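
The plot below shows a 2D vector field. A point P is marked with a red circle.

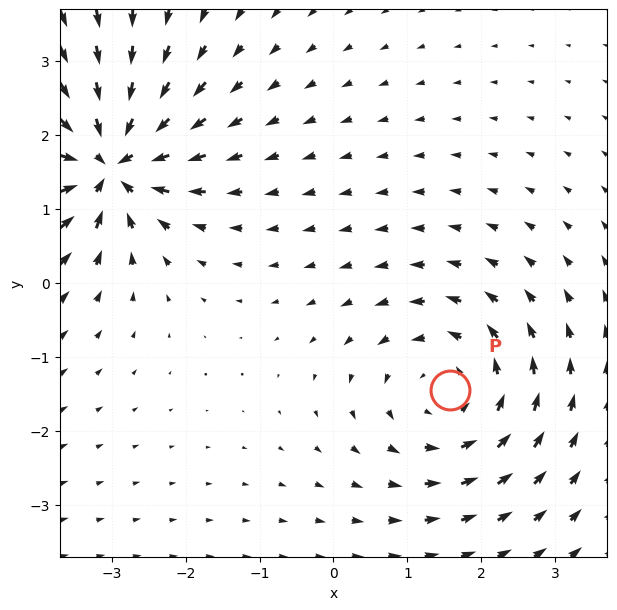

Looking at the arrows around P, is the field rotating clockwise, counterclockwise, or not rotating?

Near P at (1.6, -1.4) the arrows circulate counterclockwise. The curl (z-component) there is about +3; positive curl means counterclockwise rotation.

counterclockwise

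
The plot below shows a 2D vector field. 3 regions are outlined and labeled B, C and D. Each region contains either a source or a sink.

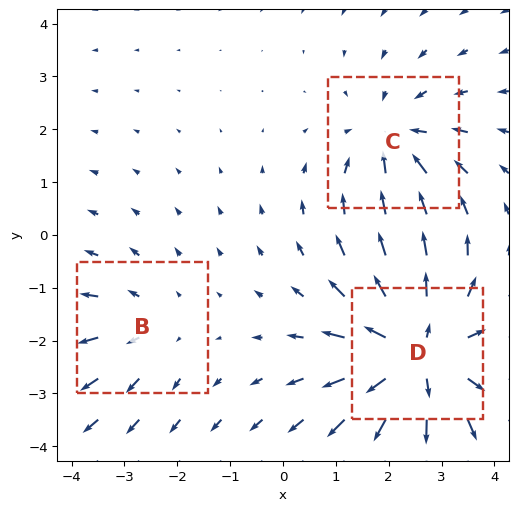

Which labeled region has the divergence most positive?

Divergence at each region's feature centre — B: about +2, C: about -3, D: about +4. Region D is most positive.

D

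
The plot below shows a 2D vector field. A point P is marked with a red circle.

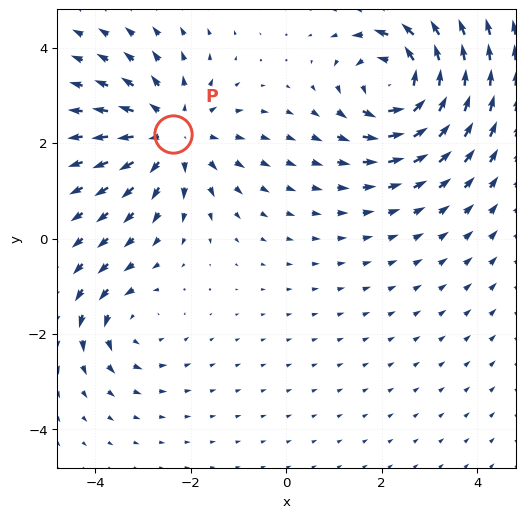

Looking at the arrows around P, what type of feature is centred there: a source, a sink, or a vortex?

At P (-2.4, 2.2) the arrows spread outward. Divergence about +4, curl ≈0 — positive divergence with near-zero curl is a source.

source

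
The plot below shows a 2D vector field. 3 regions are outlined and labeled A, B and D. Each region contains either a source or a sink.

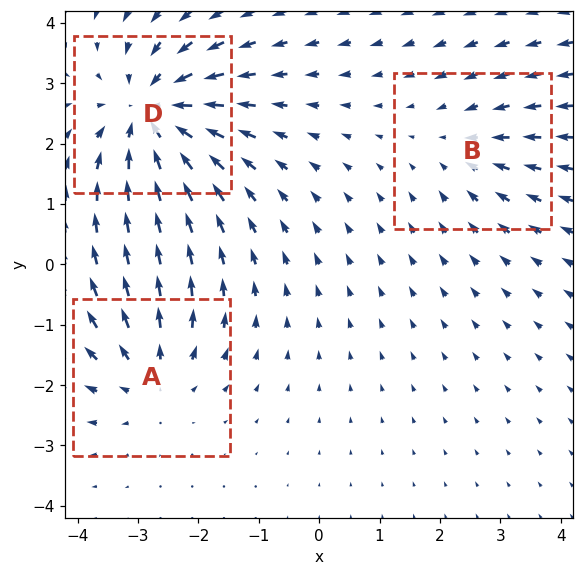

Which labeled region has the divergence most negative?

D

Divergence at each region's feature centre — A: about +3, B: about -2, D: about -5. Region D is most negative.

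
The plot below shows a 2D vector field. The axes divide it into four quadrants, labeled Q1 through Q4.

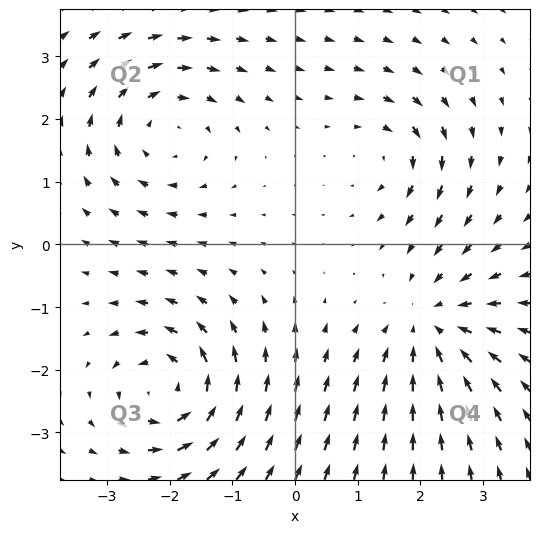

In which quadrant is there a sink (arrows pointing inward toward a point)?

Q4

The sink sits at approximately (2.2, -1.3), which lies in quadrant Q4. The divergence there is about -4, negative as expected for a sink.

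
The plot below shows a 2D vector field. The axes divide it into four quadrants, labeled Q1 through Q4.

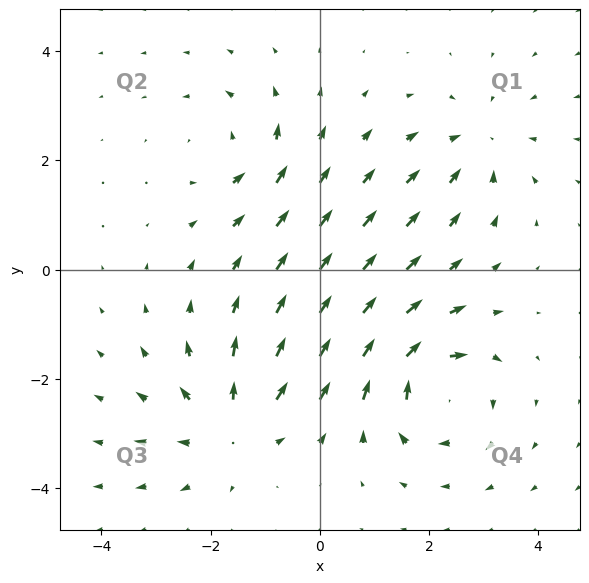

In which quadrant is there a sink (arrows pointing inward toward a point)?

The sink sits at approximately (2.9, 2.3), which lies in quadrant Q1. The divergence there is about -3, negative as expected for a sink.

Q1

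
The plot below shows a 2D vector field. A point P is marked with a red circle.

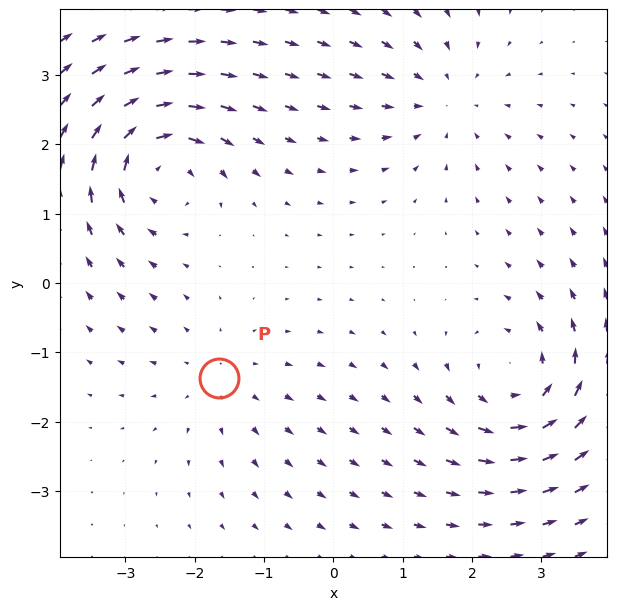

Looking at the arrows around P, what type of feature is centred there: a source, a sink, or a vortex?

At P (-1.7, -1.4) the arrows spread outward. Divergence about +2, curl ≈0 — positive divergence with near-zero curl is a source.

source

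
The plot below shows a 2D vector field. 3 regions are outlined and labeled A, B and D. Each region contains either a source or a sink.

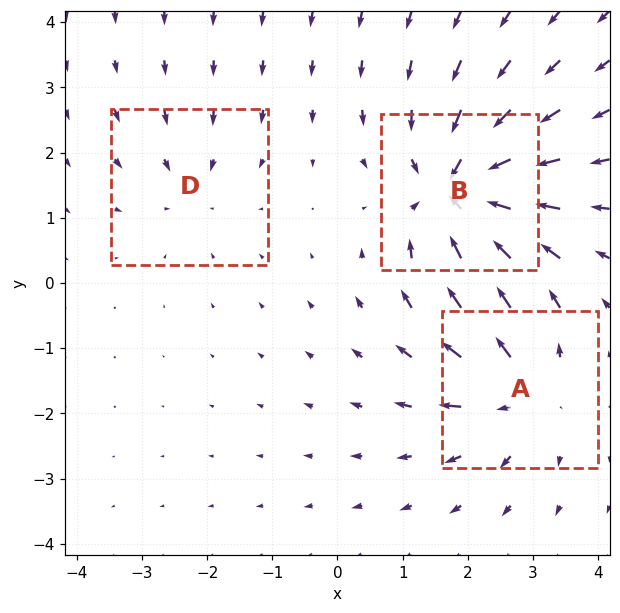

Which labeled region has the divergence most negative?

Divergence at each region's feature centre — A: about +4, B: about -5, D: about -2. Region B is most negative.

B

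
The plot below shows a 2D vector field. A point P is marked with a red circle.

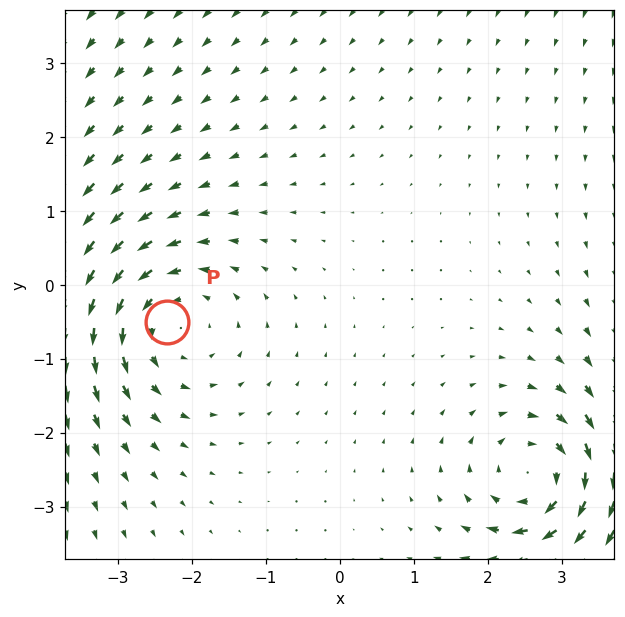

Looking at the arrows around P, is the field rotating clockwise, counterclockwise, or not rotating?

Near P at (-2.3, -0.5) the arrows circulate counterclockwise. The curl (z-component) there is about +3; positive curl means counterclockwise rotation.

counterclockwise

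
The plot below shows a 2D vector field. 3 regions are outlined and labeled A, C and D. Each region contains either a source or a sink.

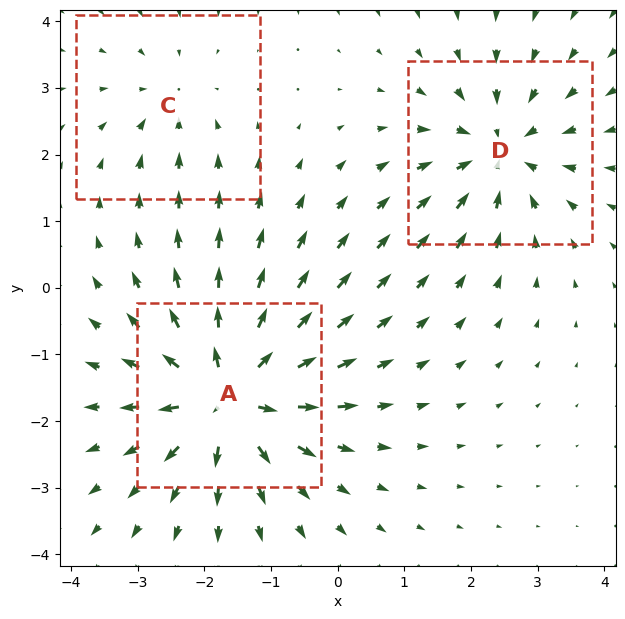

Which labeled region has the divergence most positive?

Divergence at each region's feature centre — A: about +5, C: about -2, D: about -4. Region A is most positive.

A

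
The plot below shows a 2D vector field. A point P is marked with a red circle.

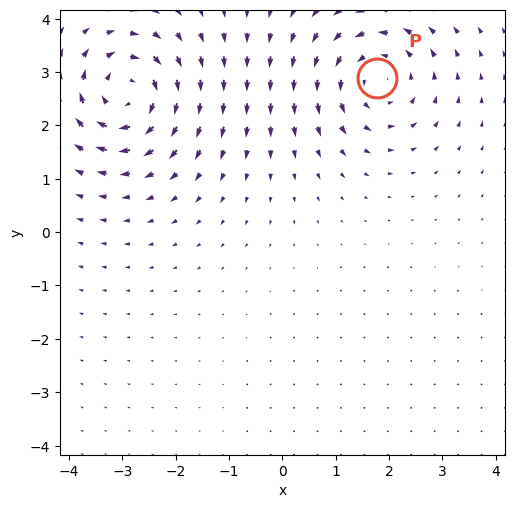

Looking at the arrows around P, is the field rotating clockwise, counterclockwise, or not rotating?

counterclockwise

Near P at (1.8, 2.9) the arrows circulate counterclockwise. The curl (z-component) there is about +3; positive curl means counterclockwise rotation.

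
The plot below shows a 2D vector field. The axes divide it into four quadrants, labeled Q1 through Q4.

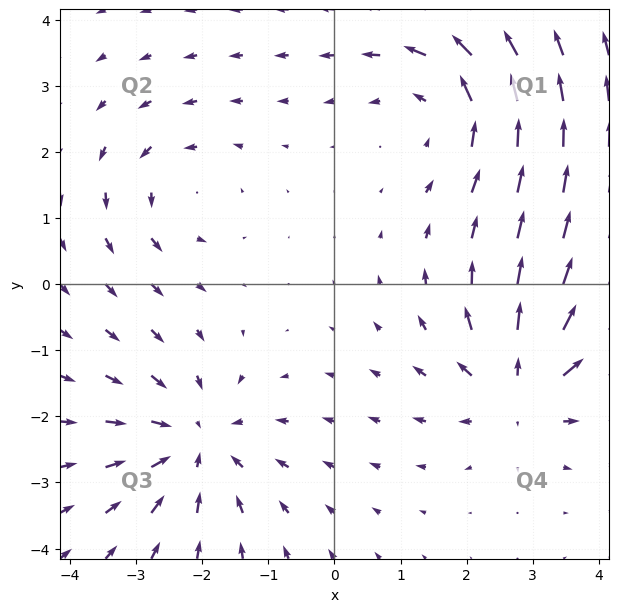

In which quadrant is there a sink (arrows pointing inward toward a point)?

Q3

The sink sits at approximately (-2.1, -2.4), which lies in quadrant Q3. The divergence there is about -4, negative as expected for a sink.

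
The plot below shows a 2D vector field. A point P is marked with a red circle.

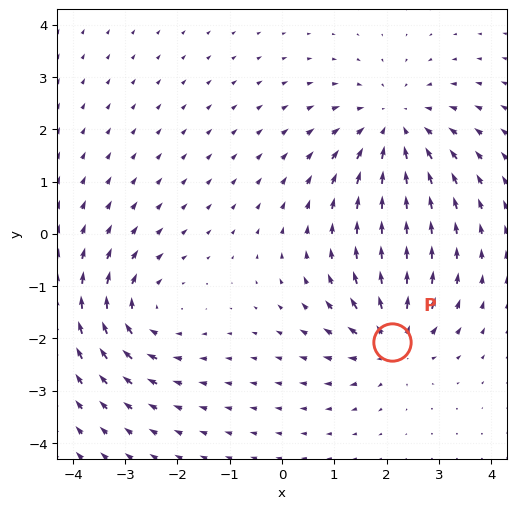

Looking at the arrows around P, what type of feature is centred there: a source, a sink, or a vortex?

At P (2.1, -2.1) the arrows spread outward. Divergence about +5, curl ≈0 — positive divergence with near-zero curl is a source.

source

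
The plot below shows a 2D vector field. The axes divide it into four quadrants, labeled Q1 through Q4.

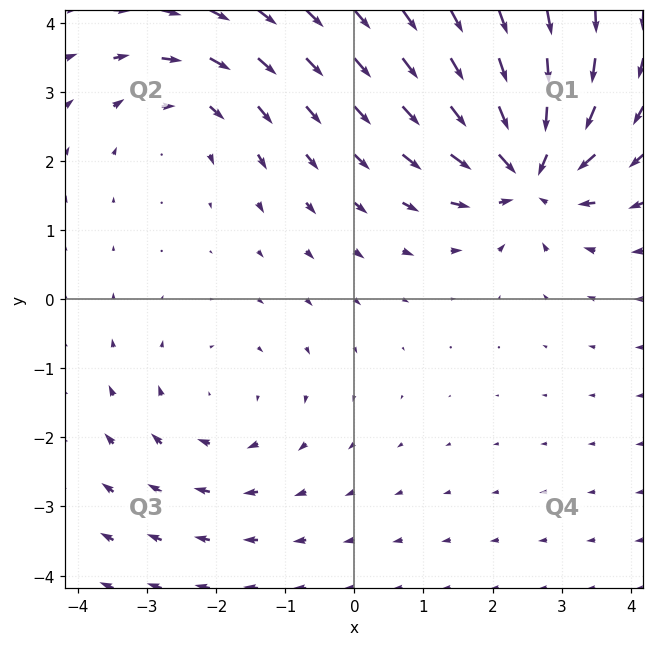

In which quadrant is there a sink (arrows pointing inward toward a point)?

Q1

The sink sits at approximately (2.5, 1.9), which lies in quadrant Q1. The divergence there is about -6, negative as expected for a sink.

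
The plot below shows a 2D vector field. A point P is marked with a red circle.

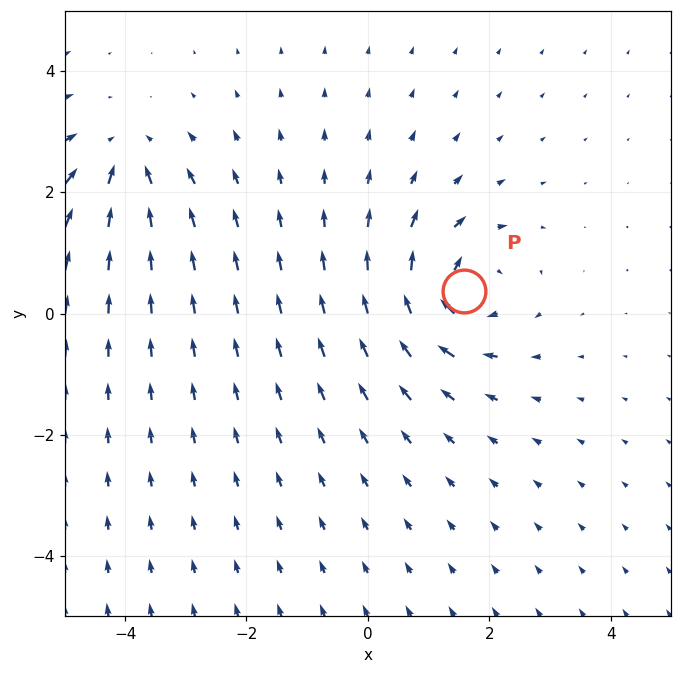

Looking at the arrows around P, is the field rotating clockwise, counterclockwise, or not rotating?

clockwise

Near P at (1.6, 0.4) the arrows circulate clockwise. The curl (z-component) there is about -5; negative curl means clockwise rotation.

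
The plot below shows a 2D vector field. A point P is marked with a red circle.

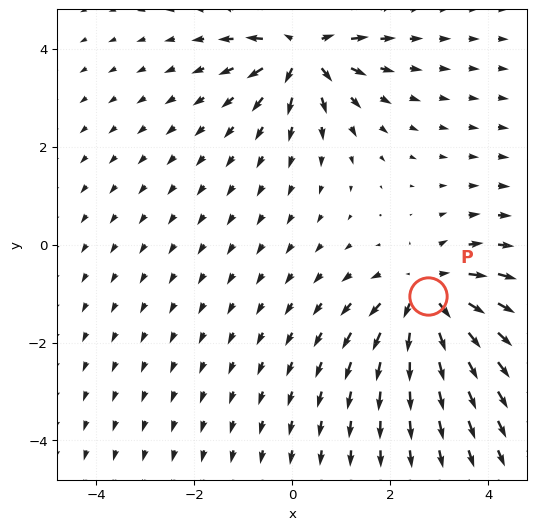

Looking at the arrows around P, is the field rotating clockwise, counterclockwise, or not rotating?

Near P at (2.8, -1.0) the arrows show no circulation. The curl there is ≈0.

not rotating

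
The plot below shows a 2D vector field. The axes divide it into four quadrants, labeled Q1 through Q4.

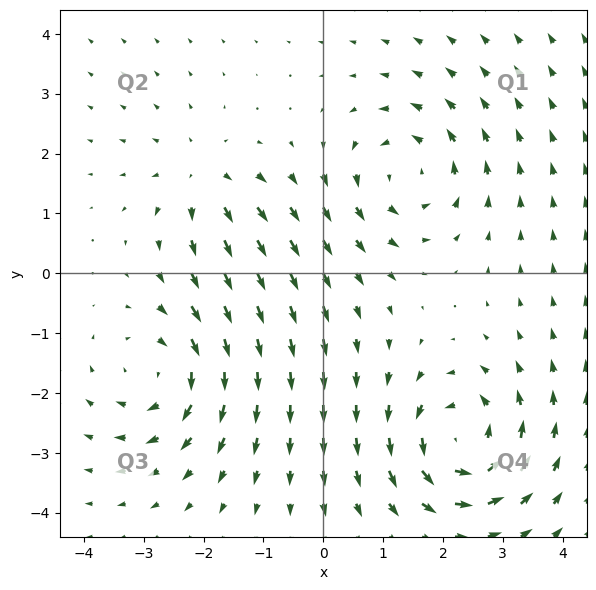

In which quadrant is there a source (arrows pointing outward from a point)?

Q2

The source sits at approximately (-2.0, 1.6), which lies in quadrant Q2. The divergence there is about +4, positive as expected for a source.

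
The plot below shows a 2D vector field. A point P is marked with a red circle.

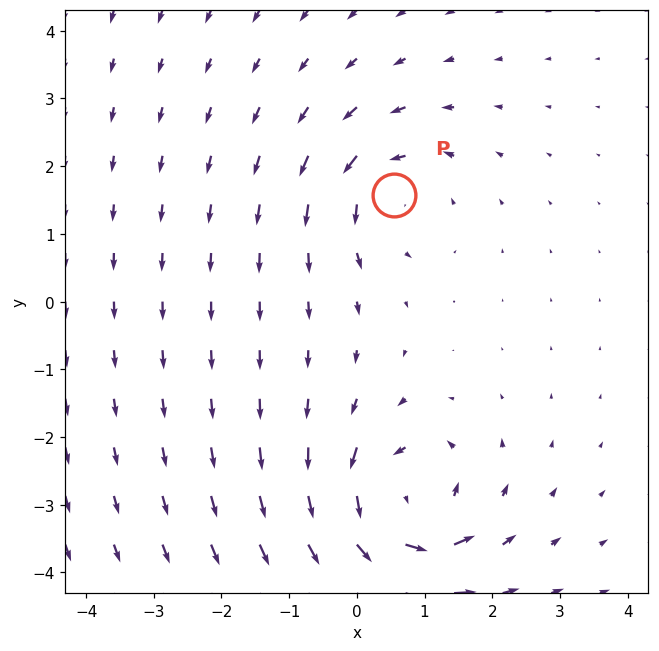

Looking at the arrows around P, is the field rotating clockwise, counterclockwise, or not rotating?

counterclockwise

Near P at (0.5, 1.6) the arrows circulate counterclockwise. The curl (z-component) there is about +4; positive curl means counterclockwise rotation.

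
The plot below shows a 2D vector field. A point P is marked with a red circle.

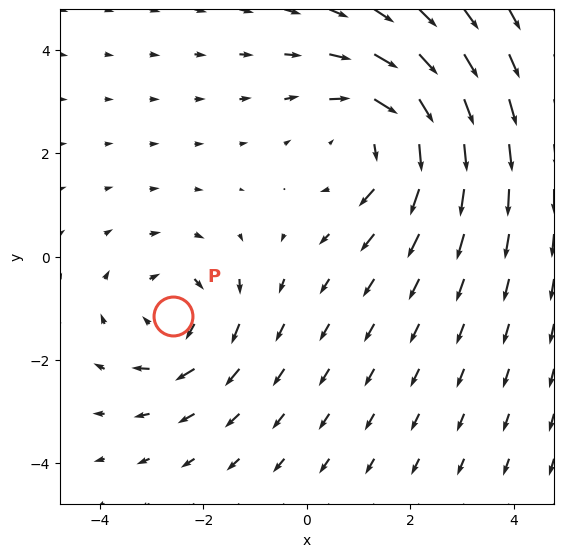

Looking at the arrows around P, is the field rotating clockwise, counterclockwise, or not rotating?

clockwise

Near P at (-2.6, -1.2) the arrows circulate clockwise. The curl (z-component) there is about -3; negative curl means clockwise rotation.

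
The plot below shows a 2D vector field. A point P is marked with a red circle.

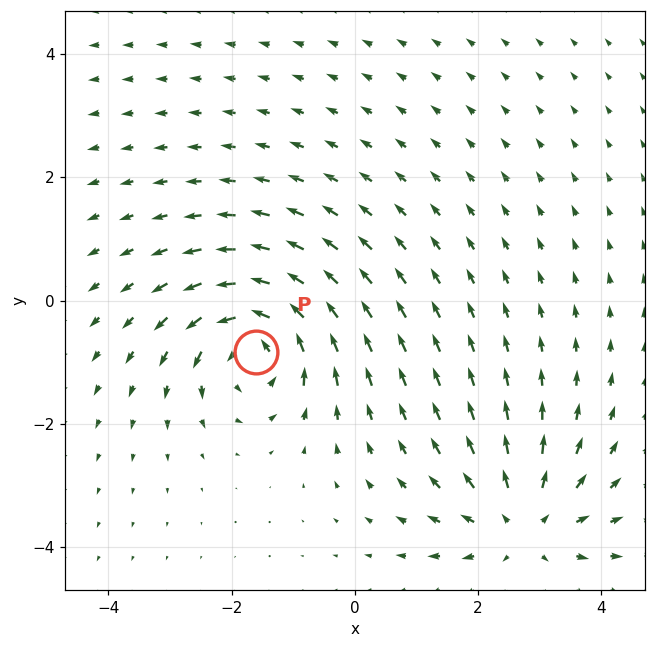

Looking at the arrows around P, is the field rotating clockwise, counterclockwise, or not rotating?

Near P at (-1.6, -0.8) the arrows circulate counterclockwise. The curl (z-component) there is about +5; positive curl means counterclockwise rotation.

counterclockwise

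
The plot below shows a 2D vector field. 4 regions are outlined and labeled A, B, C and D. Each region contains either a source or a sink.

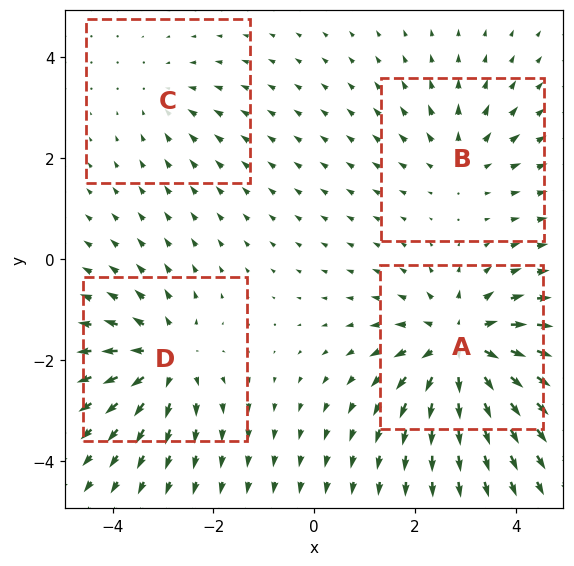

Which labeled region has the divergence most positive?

Divergence at each region's feature centre — A: about +7, B: about +3, C: about -2, D: about +5. Region A is most positive.

A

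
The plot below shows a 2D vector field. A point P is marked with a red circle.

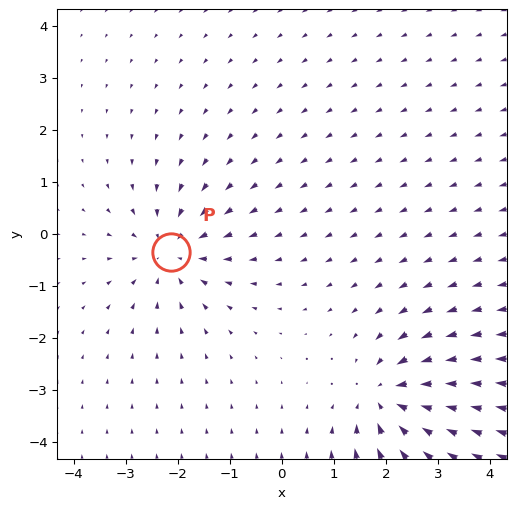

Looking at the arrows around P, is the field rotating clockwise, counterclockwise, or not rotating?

Near P at (-2.1, -0.3) the arrows show no circulation. The curl there is ≈0.

not rotating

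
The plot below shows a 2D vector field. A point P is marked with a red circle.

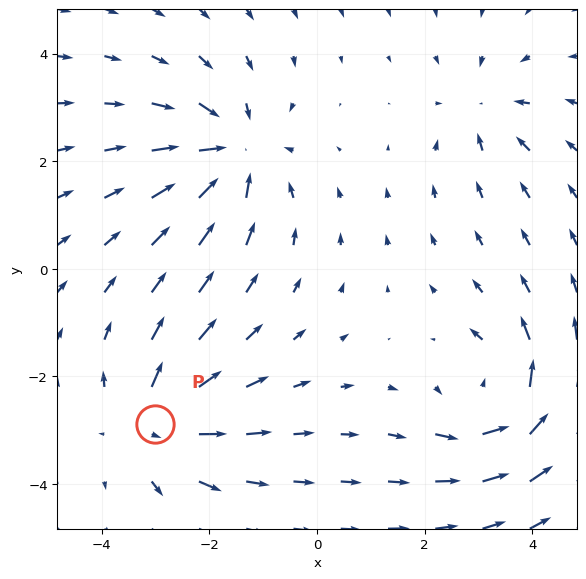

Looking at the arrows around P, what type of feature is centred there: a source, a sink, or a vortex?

At P (-3.0, -2.9) the arrows spread outward. Divergence about +5, curl ≈0 — positive divergence with near-zero curl is a source.

source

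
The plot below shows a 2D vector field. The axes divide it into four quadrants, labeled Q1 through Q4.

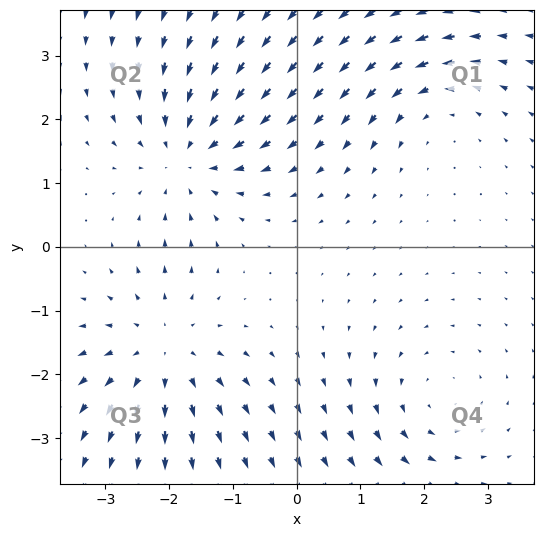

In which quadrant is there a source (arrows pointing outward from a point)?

Q3

The source sits at approximately (-2.1, -1.6), which lies in quadrant Q3. The divergence there is about +4, positive as expected for a source.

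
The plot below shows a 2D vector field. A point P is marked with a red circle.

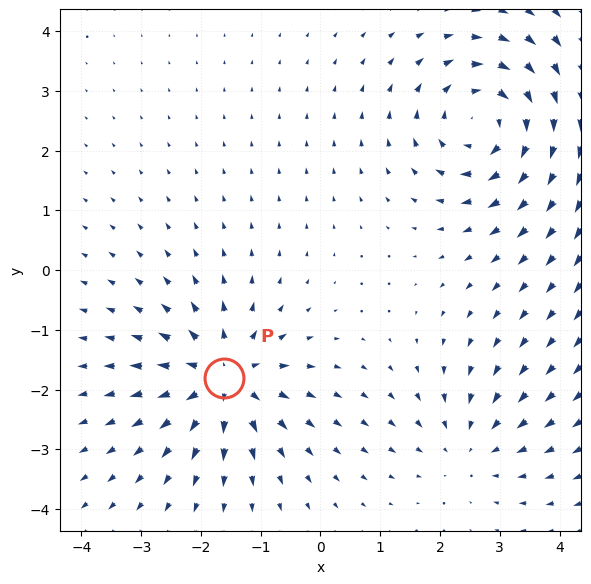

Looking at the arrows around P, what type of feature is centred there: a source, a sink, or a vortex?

At P (-1.6, -1.8) the arrows spread outward. Divergence about +5, curl ≈0 — positive divergence with near-zero curl is a source.

source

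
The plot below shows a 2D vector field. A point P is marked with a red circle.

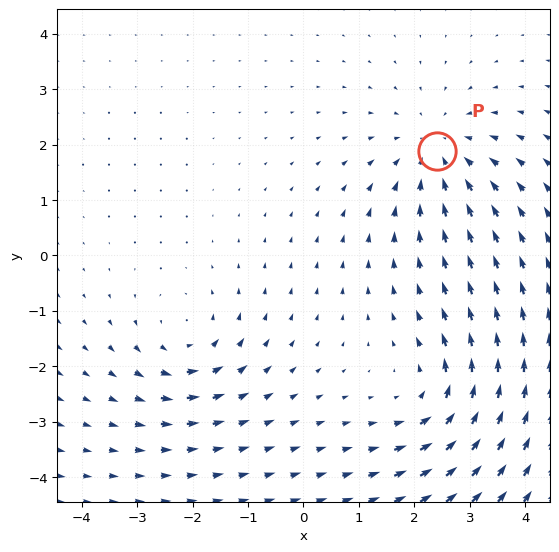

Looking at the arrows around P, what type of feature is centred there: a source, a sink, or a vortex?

At P (2.4, 1.9) the arrows converge inward. Divergence about -4, curl ≈0 — negative divergence with near-zero curl is a sink.

sink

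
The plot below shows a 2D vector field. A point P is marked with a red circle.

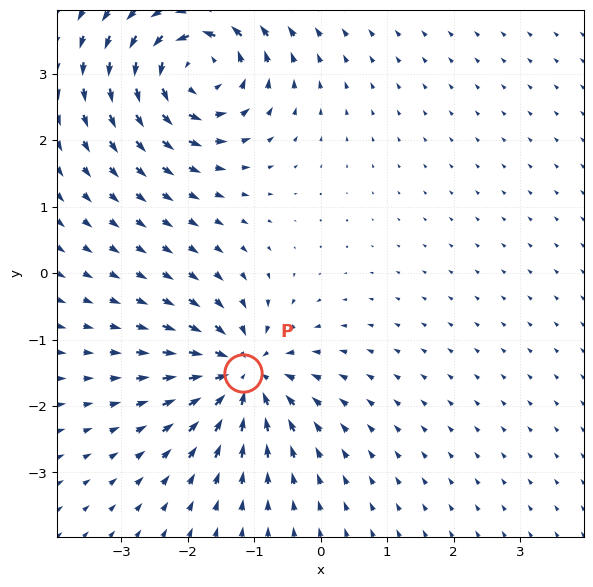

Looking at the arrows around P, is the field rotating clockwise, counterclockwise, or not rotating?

not rotating

Near P at (-1.2, -1.5) the arrows show no circulation. The curl there is ≈0.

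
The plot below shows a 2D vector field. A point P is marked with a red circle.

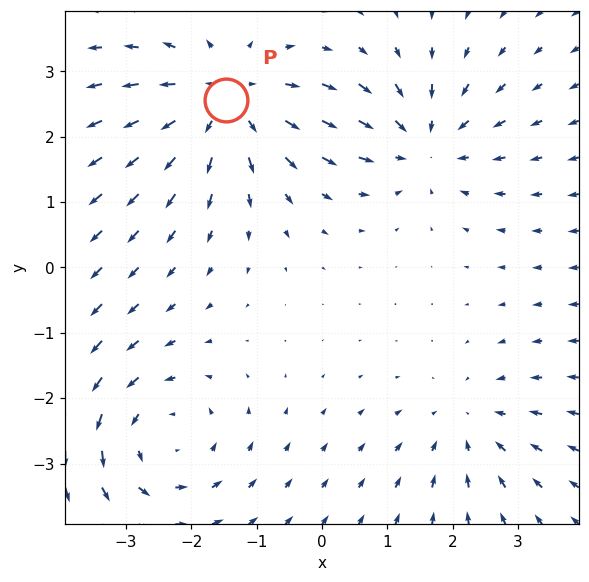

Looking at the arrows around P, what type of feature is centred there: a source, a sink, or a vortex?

At P (-1.5, 2.6) the arrows spread outward. Divergence about +4, curl ≈0 — positive divergence with near-zero curl is a source.

source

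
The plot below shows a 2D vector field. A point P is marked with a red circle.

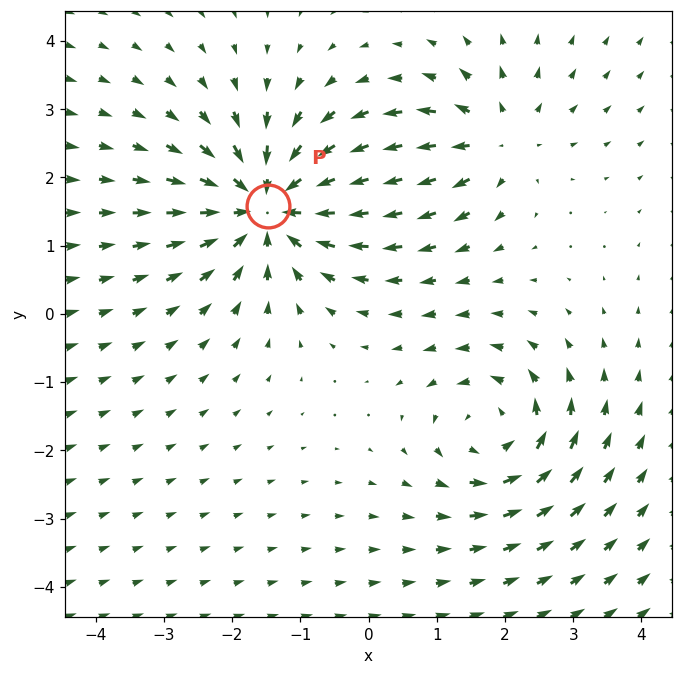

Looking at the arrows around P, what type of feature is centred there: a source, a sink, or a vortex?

sink

At P (-1.5, 1.6) the arrows converge inward. Divergence about -5, curl ≈0 — negative divergence with near-zero curl is a sink.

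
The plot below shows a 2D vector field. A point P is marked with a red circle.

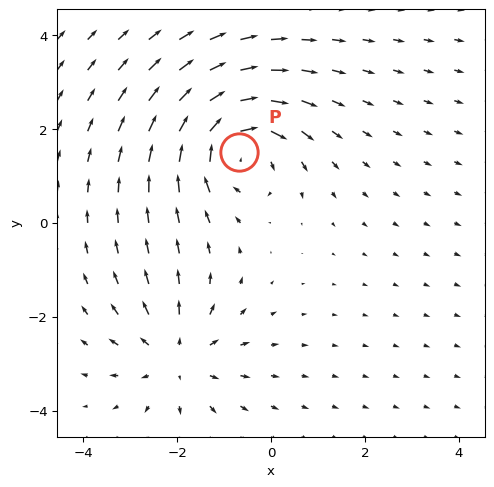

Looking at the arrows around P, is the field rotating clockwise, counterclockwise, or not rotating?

clockwise

Near P at (-0.7, 1.5) the arrows circulate clockwise. The curl (z-component) there is about -5; negative curl means clockwise rotation.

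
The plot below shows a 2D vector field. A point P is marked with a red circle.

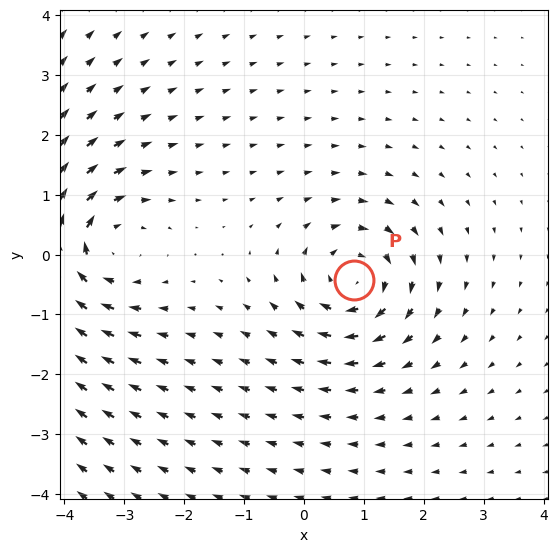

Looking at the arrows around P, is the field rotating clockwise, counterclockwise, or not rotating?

Near P at (0.8, -0.4) the arrows circulate clockwise. The curl (z-component) there is about -4; negative curl means clockwise rotation.

clockwise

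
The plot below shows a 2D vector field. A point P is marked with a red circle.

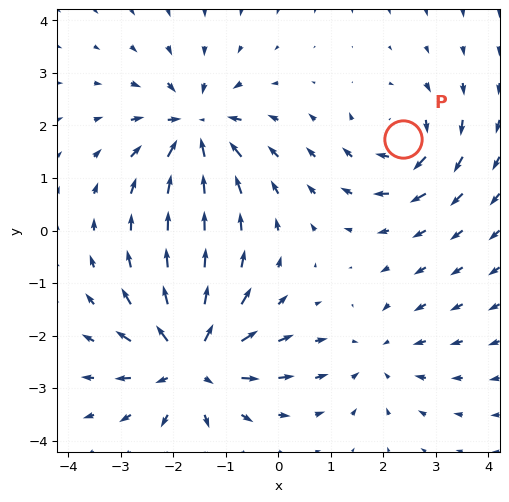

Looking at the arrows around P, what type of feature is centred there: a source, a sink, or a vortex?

vortex

At P (2.4, 1.7) the arrows circulate clockwise. Divergence ≈0, curl about -4 — near-zero divergence with nonzero curl is a vortex.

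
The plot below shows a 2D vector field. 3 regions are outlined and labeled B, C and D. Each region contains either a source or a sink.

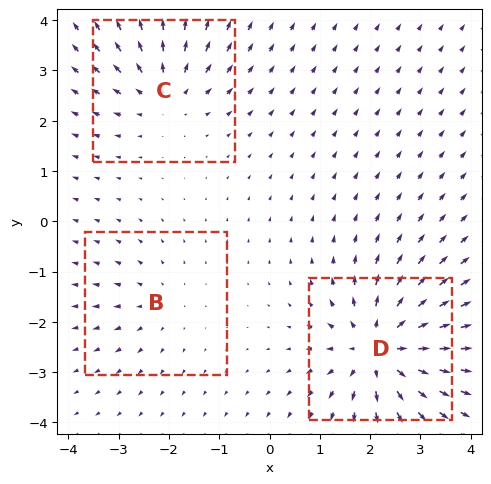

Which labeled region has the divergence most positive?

D

Divergence at each region's feature centre — B: about +2, C: about +3, D: about +6. Region D is most positive.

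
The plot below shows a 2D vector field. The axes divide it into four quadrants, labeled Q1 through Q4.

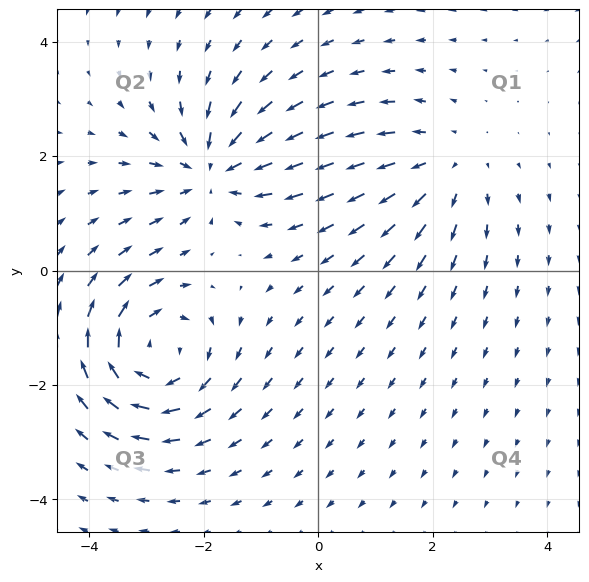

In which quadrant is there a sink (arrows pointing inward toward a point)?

Q2

The sink sits at approximately (-1.8, 1.8), which lies in quadrant Q2. The divergence there is about -4, negative as expected for a sink.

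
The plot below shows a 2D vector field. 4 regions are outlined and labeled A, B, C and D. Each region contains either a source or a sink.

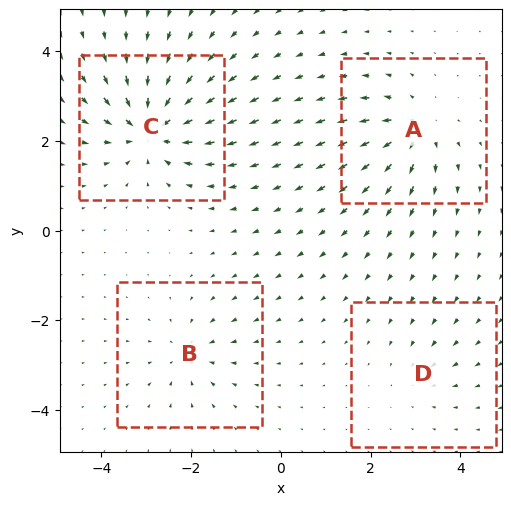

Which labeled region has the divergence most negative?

Divergence at each region's feature centre — A: about +6, B: about -4, C: about -8, D: about -3. Region C is most negative.

C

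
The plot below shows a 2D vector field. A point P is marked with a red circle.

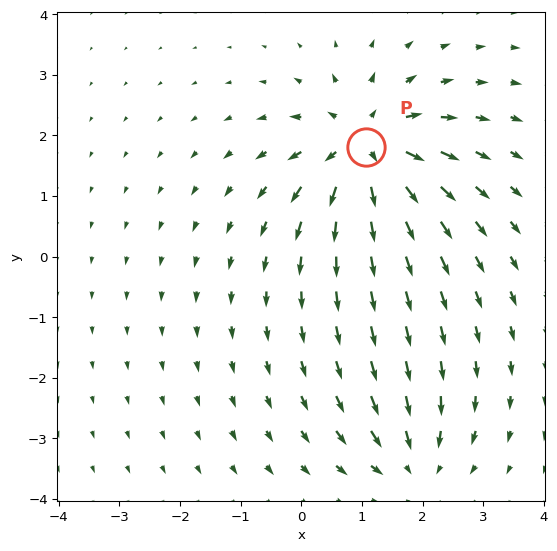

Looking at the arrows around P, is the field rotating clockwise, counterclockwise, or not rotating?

Near P at (1.1, 1.8) the arrows show no circulation. The curl there is ≈0.

not rotating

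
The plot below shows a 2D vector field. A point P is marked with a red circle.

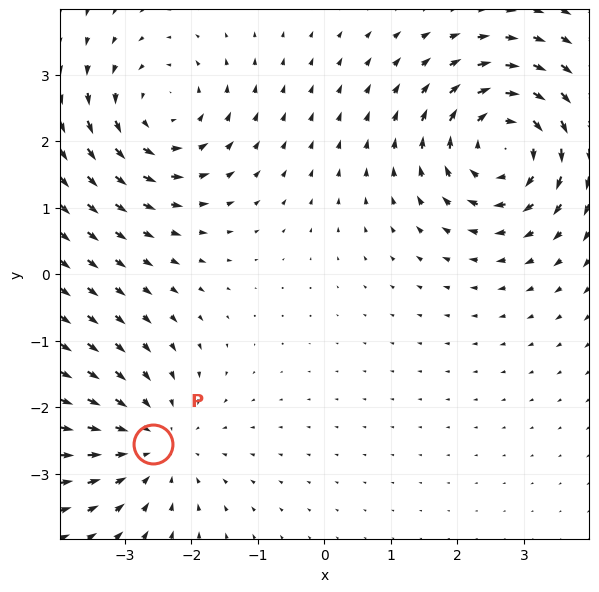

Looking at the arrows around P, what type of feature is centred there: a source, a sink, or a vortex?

sink

At P (-2.6, -2.6) the arrows converge inward. Divergence about -3, curl ≈0 — negative divergence with near-zero curl is a sink.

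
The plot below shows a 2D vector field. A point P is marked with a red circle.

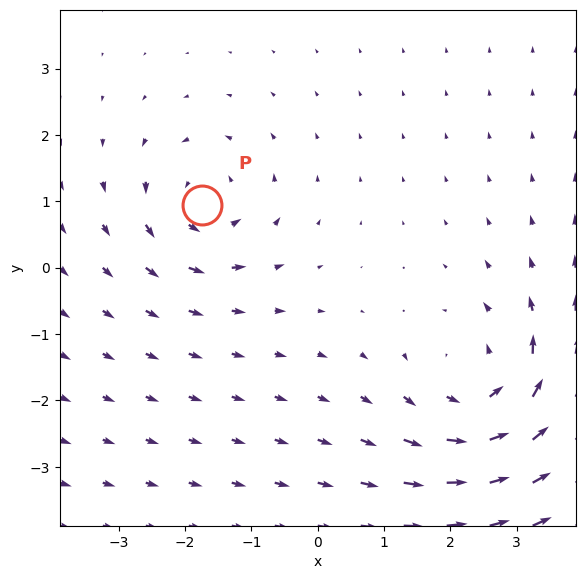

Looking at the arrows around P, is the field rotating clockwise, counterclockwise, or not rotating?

counterclockwise

Near P at (-1.7, 1.0) the arrows circulate counterclockwise. The curl (z-component) there is about +4; positive curl means counterclockwise rotation.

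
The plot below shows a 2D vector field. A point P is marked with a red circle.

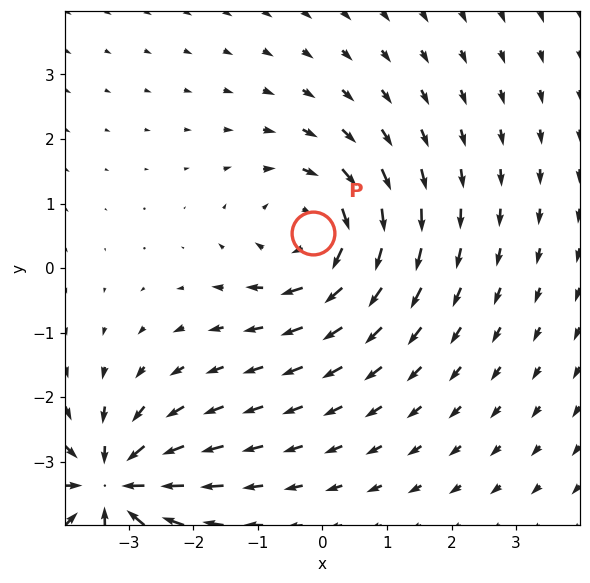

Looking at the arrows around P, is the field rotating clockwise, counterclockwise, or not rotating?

Near P at (-0.2, 0.6) the arrows circulate clockwise. The curl (z-component) there is about -4; negative curl means clockwise rotation.

clockwise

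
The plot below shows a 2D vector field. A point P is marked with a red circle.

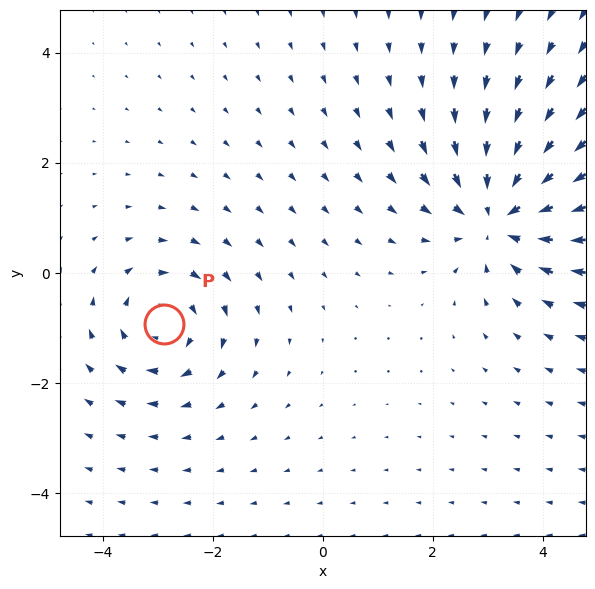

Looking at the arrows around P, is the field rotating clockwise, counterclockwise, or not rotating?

Near P at (-2.9, -0.9) the arrows circulate clockwise. The curl (z-component) there is about -3; negative curl means clockwise rotation.

clockwise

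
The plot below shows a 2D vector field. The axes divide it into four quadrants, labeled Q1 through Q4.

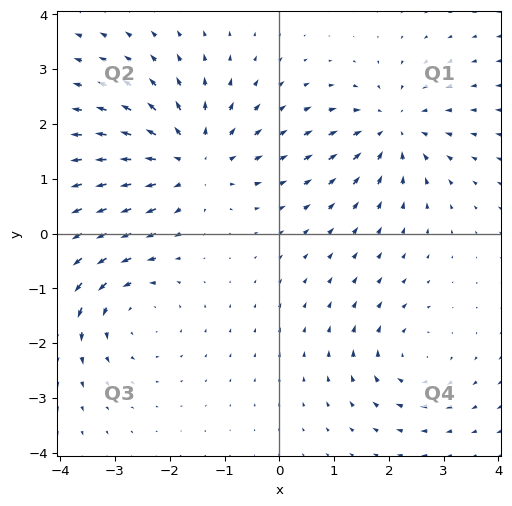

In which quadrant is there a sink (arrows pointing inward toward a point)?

Q1

The sink sits at approximately (2.1, 1.9), which lies in quadrant Q1. The divergence there is about -4, negative as expected for a sink.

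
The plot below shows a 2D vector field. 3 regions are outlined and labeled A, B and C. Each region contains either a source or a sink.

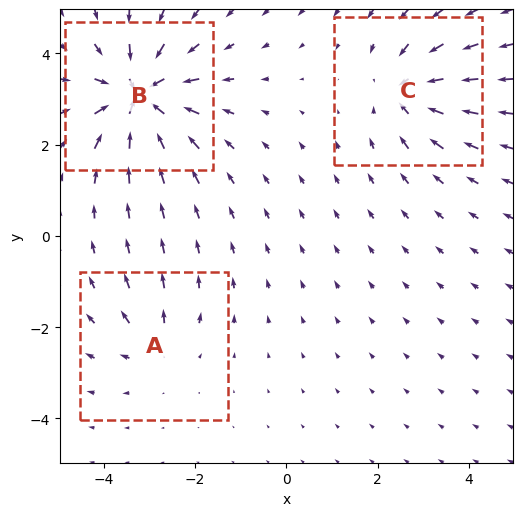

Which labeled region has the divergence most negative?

Divergence at each region's feature centre — A: about +3, B: about -6, C: about -4. Region B is most negative.

B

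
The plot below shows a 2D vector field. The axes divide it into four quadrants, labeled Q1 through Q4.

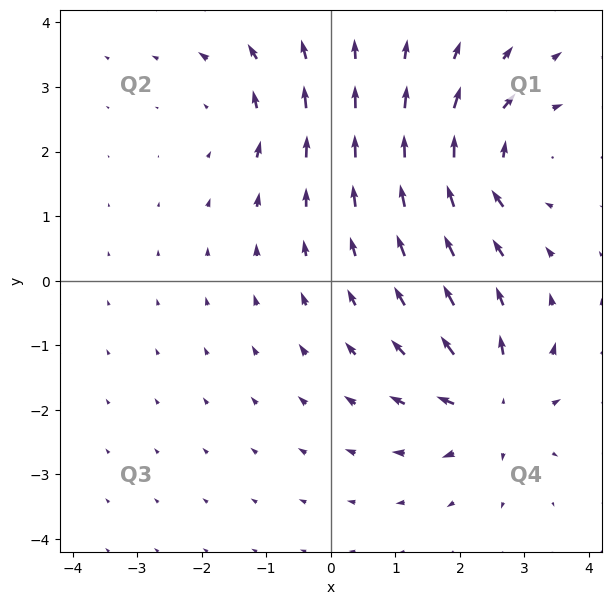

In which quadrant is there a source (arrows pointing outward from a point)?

The source sits at approximately (2.5, -1.9), which lies in quadrant Q4. The divergence there is about +5, positive as expected for a source.

Q4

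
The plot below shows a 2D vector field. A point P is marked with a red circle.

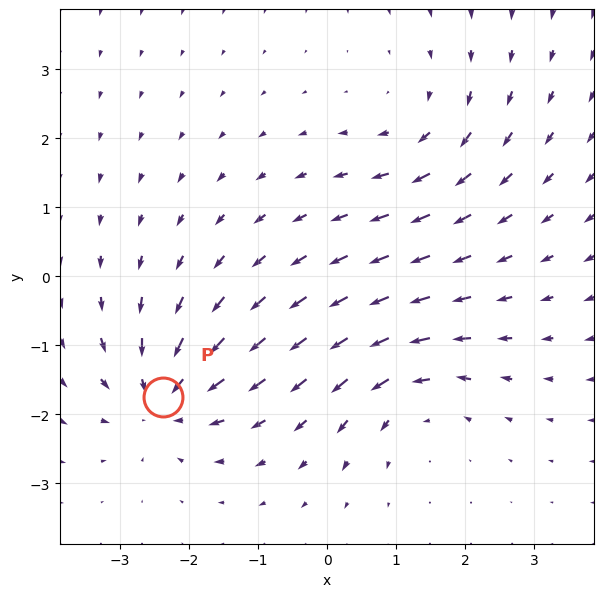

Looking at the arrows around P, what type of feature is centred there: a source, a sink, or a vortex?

sink

At P (-2.4, -1.8) the arrows converge inward. Divergence about -6, curl ≈0 — negative divergence with near-zero curl is a sink.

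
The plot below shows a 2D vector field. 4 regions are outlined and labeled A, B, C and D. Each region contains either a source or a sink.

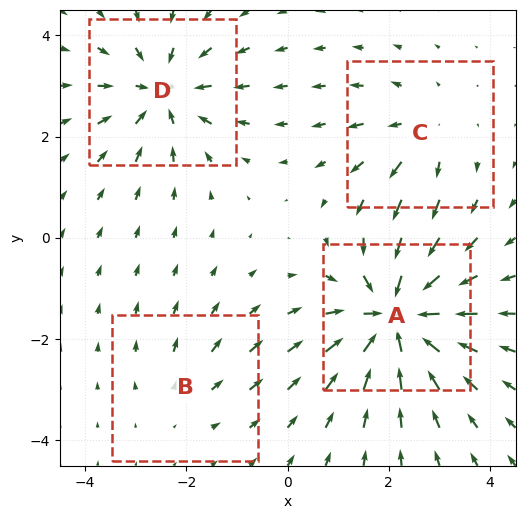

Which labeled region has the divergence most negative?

A

Divergence at each region's feature centre — A: about -7, B: about +2, C: about +3, D: about -5. Region A is most negative.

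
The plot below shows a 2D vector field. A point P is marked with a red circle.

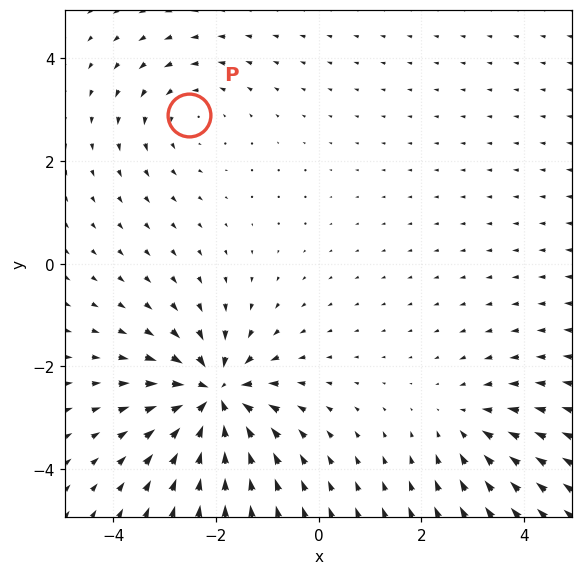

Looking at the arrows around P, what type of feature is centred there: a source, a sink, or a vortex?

At P (-2.5, 2.9) the arrows circulate counterclockwise. Divergence ≈0, curl about +2 — near-zero divergence with nonzero curl is a vortex.

vortex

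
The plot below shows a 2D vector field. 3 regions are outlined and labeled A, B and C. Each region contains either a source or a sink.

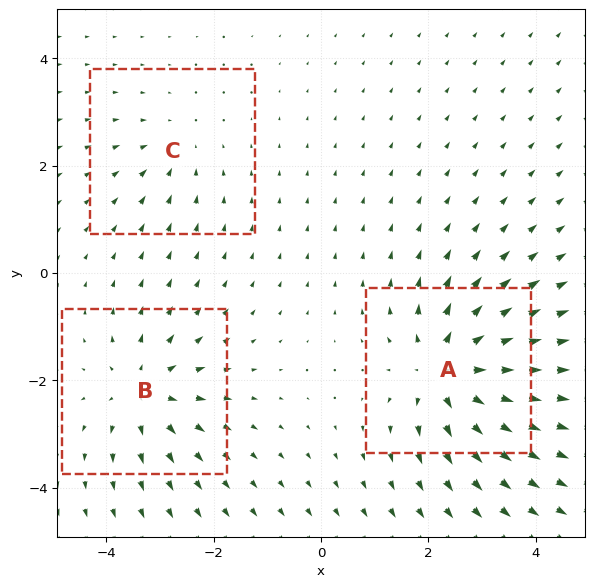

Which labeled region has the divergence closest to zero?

Divergence at each region's feature centre — A: about +6, B: about +4, C: about -2. Region C is closest to zero.

C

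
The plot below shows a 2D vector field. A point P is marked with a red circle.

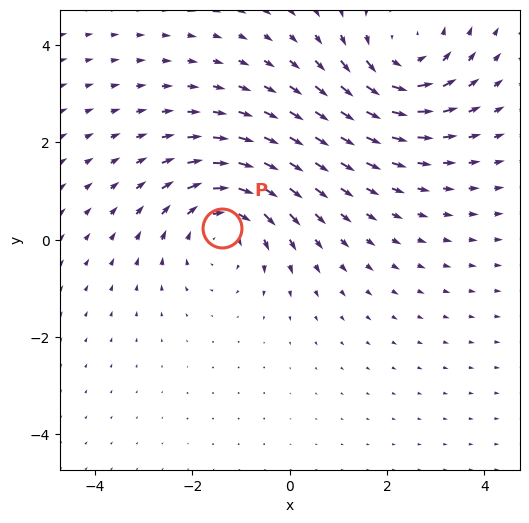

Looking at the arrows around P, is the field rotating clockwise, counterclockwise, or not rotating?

Near P at (-1.4, 0.2) the arrows circulate clockwise. The curl (z-component) there is about -3; negative curl means clockwise rotation.

clockwise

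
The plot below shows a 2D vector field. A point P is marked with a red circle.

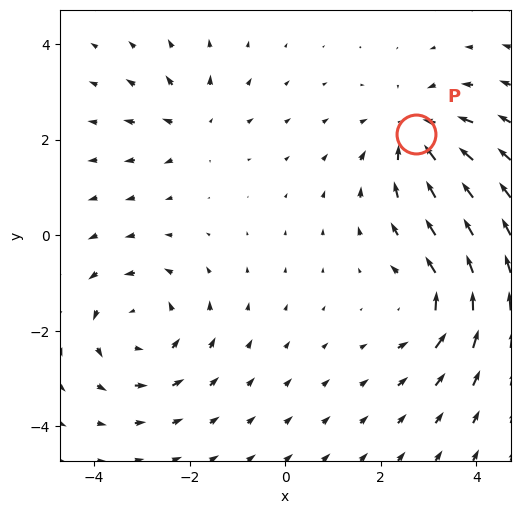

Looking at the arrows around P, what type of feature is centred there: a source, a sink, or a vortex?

At P (2.7, 2.1) the arrows converge inward. Divergence about -5, curl ≈0 — negative divergence with near-zero curl is a sink.

sink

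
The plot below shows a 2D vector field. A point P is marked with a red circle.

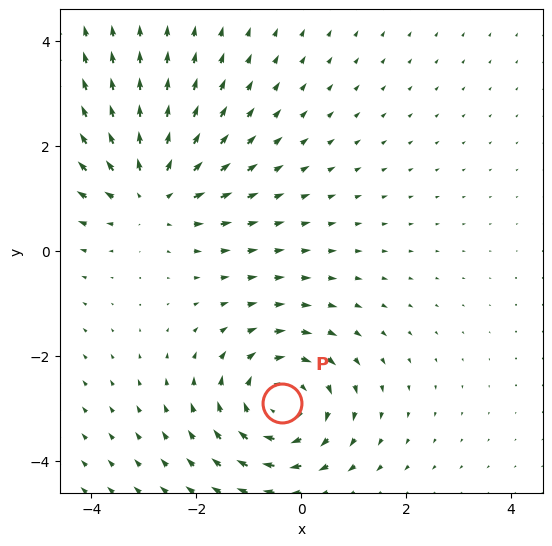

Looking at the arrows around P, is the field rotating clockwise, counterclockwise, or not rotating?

Near P at (-0.4, -2.9) the arrows circulate clockwise. The curl (z-component) there is about -3; negative curl means clockwise rotation.

clockwise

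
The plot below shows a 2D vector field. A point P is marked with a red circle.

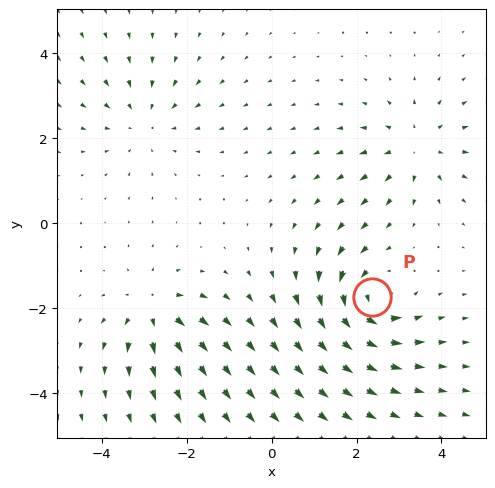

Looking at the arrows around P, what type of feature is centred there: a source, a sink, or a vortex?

vortex

At P (2.4, -1.7) the arrows circulate counterclockwise. Divergence ≈0, curl about +5 — near-zero divergence with nonzero curl is a vortex.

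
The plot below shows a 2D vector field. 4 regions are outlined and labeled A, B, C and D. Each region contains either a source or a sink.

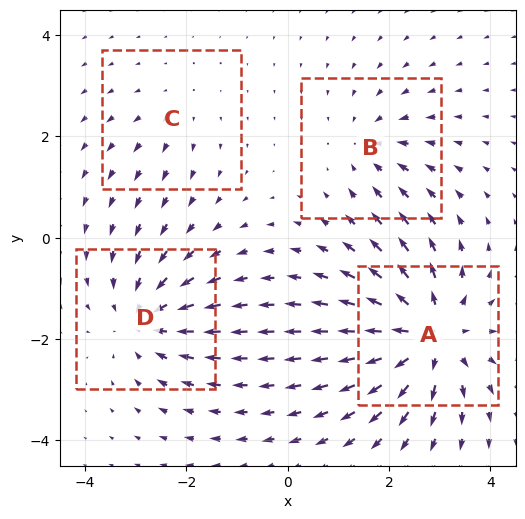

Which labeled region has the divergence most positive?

Divergence at each region's feature centre — A: about +7, B: about -3, C: about +2, D: about -5. Region A is most positive.

A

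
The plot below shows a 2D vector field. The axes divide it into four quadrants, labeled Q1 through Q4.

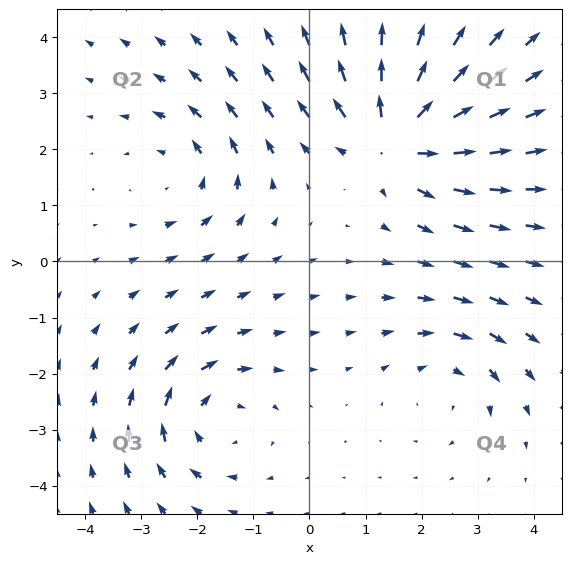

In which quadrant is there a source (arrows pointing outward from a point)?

Q1

The source sits at approximately (1.5, 2.2), which lies in quadrant Q1. The divergence there is about +5, positive as expected for a source.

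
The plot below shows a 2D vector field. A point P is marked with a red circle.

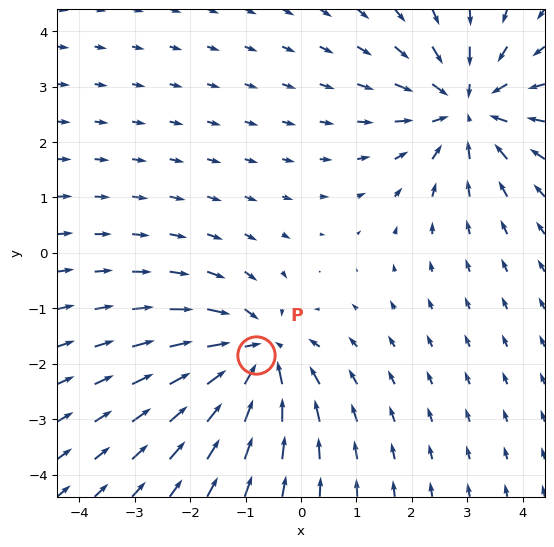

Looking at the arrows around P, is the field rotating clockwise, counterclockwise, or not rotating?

Near P at (-0.8, -1.8) the arrows show no circulation. The curl there is ≈0.

not rotating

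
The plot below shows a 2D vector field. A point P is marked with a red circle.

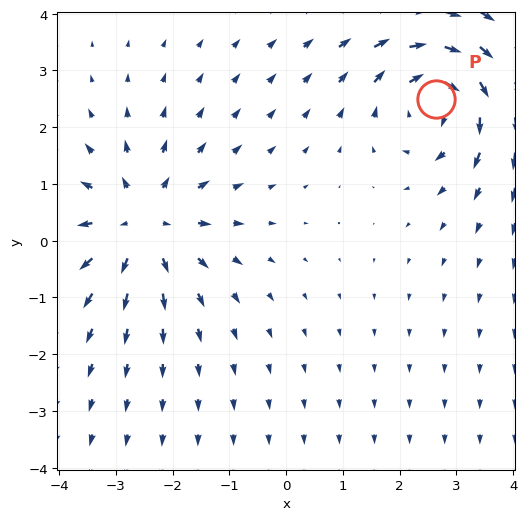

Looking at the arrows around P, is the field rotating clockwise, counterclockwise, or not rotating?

Near P at (2.6, 2.5) the arrows circulate clockwise. The curl (z-component) there is about -3; negative curl means clockwise rotation.

clockwise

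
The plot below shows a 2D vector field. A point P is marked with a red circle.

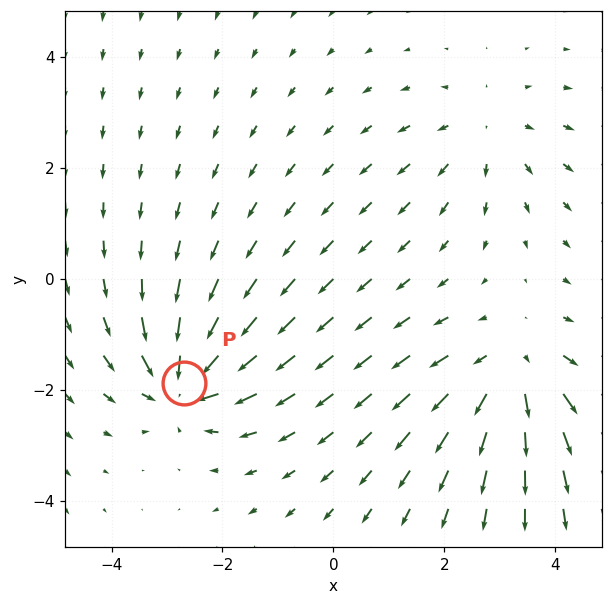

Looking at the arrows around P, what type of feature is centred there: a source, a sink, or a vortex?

sink

At P (-2.7, -1.9) the arrows converge inward. Divergence about -5, curl ≈0 — negative divergence with near-zero curl is a sink.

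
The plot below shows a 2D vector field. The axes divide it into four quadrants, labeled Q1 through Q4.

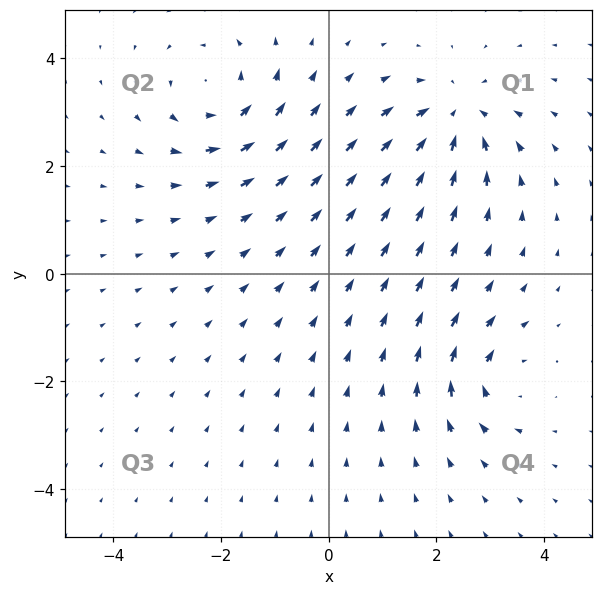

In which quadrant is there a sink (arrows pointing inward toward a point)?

Q1

The sink sits at approximately (2.4, 2.9), which lies in quadrant Q1. The divergence there is about -5, negative as expected for a sink.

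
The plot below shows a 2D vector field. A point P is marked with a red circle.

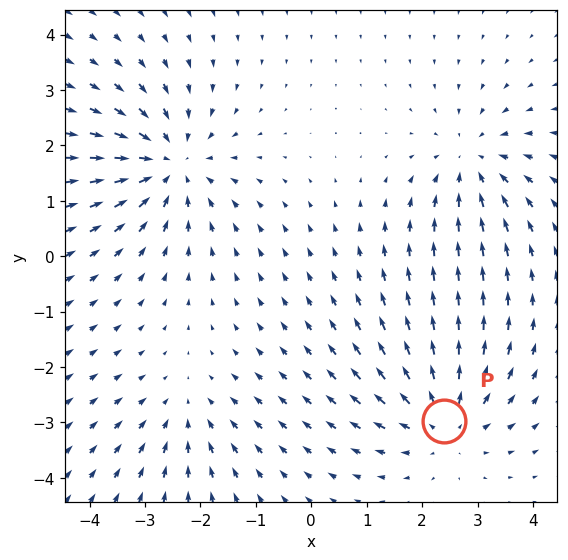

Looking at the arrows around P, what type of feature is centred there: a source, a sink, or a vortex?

At P (2.4, -3.0) the arrows spread outward. Divergence about +4, curl ≈0 — positive divergence with near-zero curl is a source.

source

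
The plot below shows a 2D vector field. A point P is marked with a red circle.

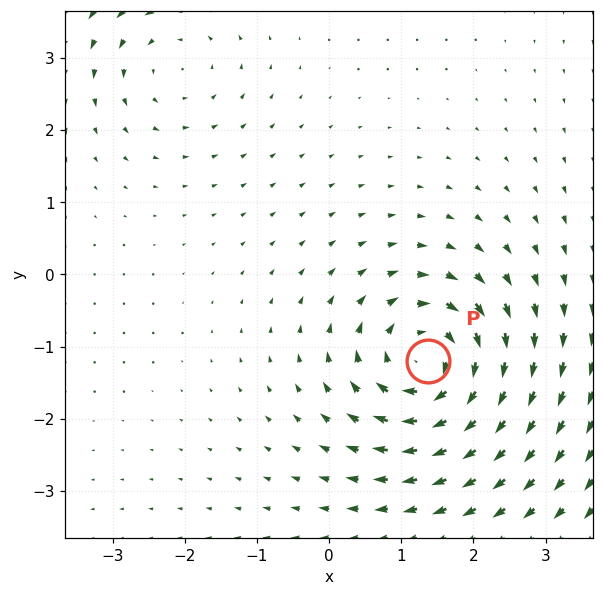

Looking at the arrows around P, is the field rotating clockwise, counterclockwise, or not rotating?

clockwise

Near P at (1.4, -1.2) the arrows circulate clockwise. The curl (z-component) there is about -6; negative curl means clockwise rotation.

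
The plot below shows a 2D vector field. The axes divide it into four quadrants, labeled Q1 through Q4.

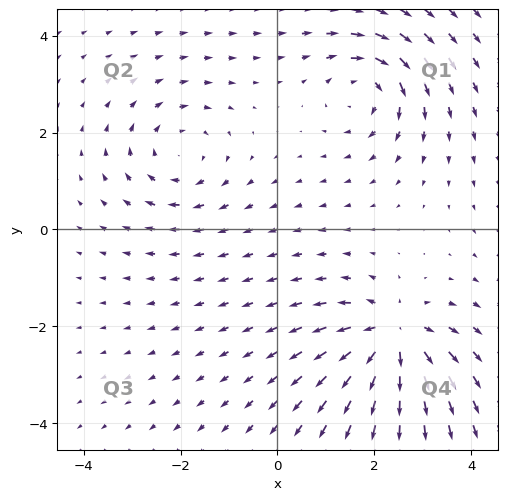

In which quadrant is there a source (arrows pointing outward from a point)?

The source sits at approximately (2.4, -2.2), which lies in quadrant Q4. The divergence there is about +5, positive as expected for a source.

Q4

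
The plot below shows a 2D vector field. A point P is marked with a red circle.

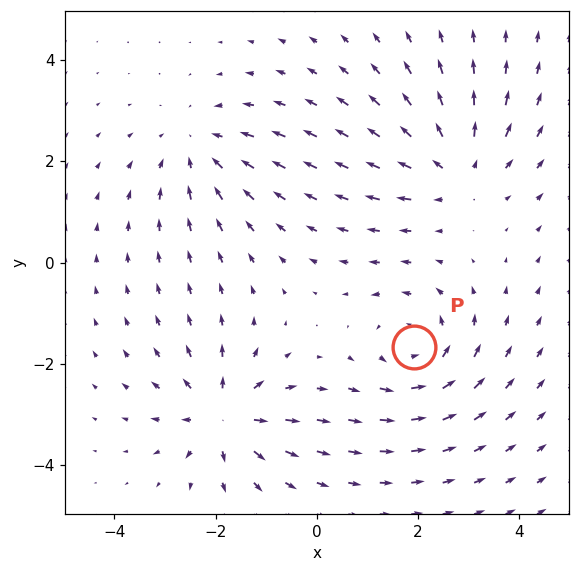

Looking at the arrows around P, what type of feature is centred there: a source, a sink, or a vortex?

At P (1.9, -1.7) the arrows circulate counterclockwise. Divergence ≈0, curl about +4 — near-zero divergence with nonzero curl is a vortex.

vortex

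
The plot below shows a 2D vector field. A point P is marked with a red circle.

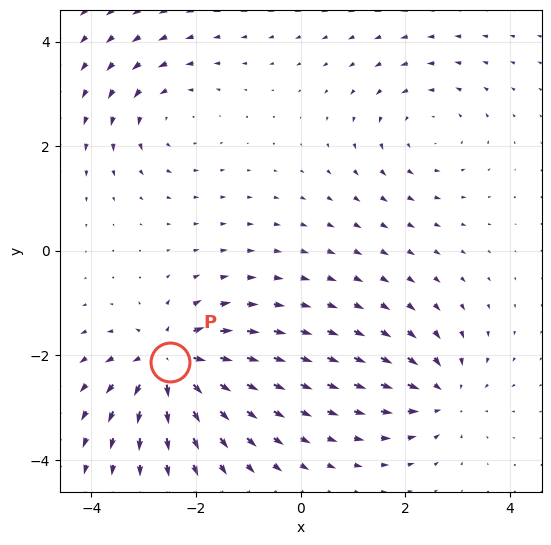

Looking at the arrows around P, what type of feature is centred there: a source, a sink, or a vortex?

At P (-2.5, -2.1) the arrows spread outward. Divergence about +6, curl ≈0 — positive divergence with near-zero curl is a source.

source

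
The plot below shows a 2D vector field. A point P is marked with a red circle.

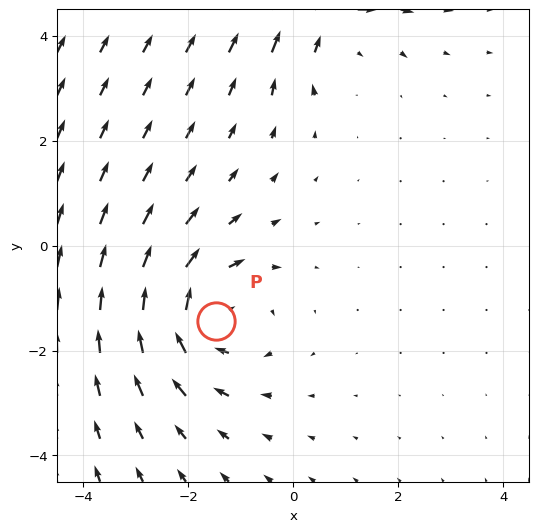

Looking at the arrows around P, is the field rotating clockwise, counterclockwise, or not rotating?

clockwise

Near P at (-1.5, -1.4) the arrows circulate clockwise. The curl (z-component) there is about -4; negative curl means clockwise rotation.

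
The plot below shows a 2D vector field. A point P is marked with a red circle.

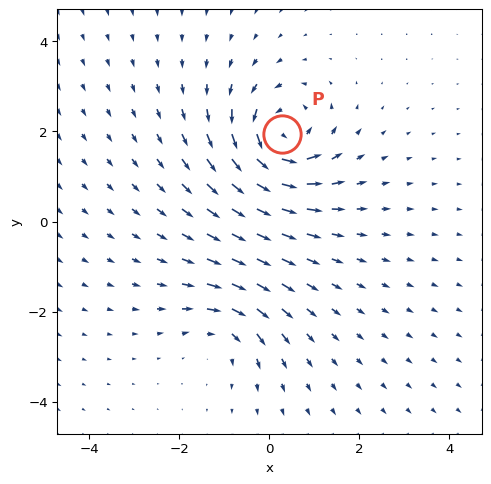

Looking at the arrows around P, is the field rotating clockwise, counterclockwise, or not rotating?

Near P at (0.3, 1.9) the arrows circulate counterclockwise. The curl (z-component) there is about +6; positive curl means counterclockwise rotation.

counterclockwise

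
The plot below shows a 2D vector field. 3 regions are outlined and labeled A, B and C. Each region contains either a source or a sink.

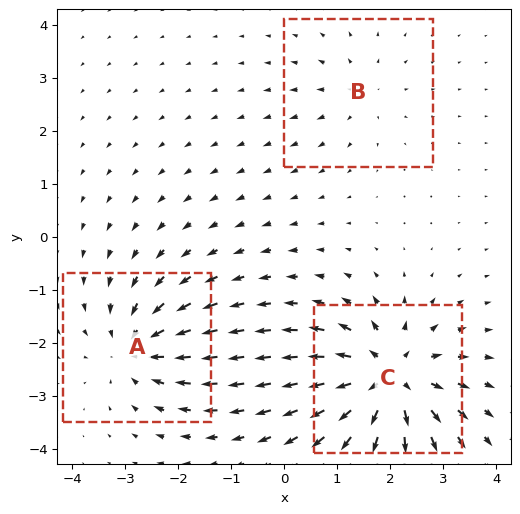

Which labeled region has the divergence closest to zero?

B

Divergence at each region's feature centre — A: about -4, B: about +2, C: about +6. Region B is closest to zero.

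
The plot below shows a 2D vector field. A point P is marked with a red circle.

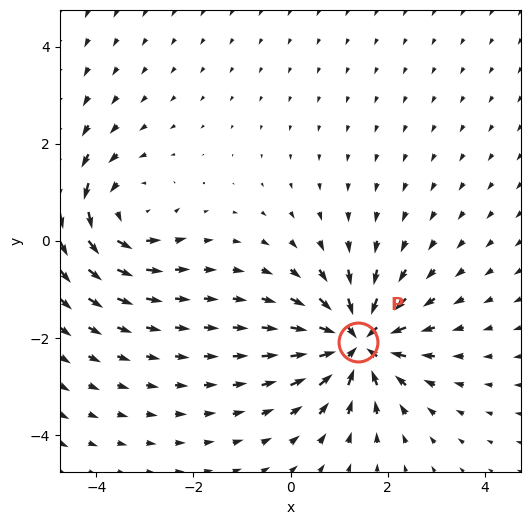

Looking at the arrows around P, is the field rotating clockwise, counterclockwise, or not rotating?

not rotating

Near P at (1.4, -2.1) the arrows show no circulation. The curl there is ≈0.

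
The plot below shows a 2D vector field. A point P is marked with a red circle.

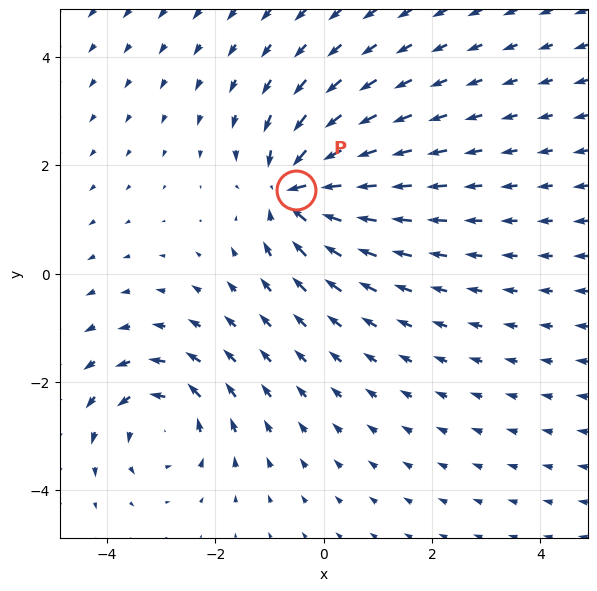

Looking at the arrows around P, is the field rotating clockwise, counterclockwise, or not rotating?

not rotating

Near P at (-0.5, 1.5) the arrows show no circulation. The curl there is ≈0.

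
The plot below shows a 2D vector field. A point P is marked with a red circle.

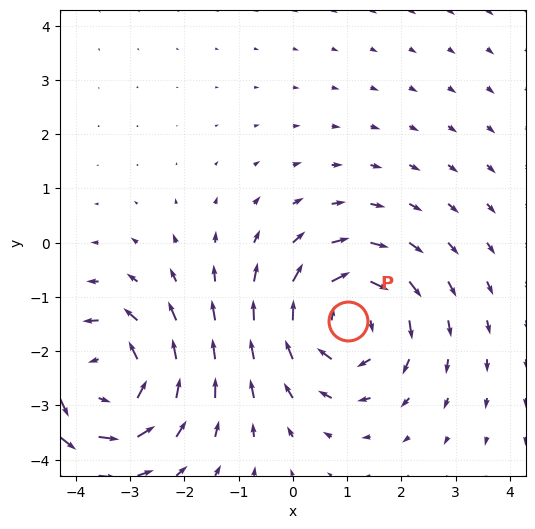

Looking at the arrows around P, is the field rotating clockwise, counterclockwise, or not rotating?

Near P at (1.0, -1.4) the arrows circulate clockwise. The curl (z-component) there is about -4; negative curl means clockwise rotation.

clockwise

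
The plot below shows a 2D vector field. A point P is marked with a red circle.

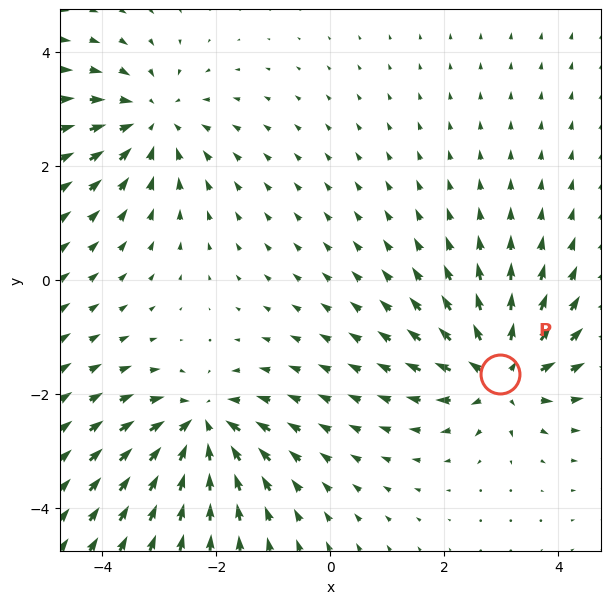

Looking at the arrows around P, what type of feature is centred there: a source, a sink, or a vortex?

At P (3.0, -1.6) the arrows spread outward. Divergence about +5, curl ≈0 — positive divergence with near-zero curl is a source.

source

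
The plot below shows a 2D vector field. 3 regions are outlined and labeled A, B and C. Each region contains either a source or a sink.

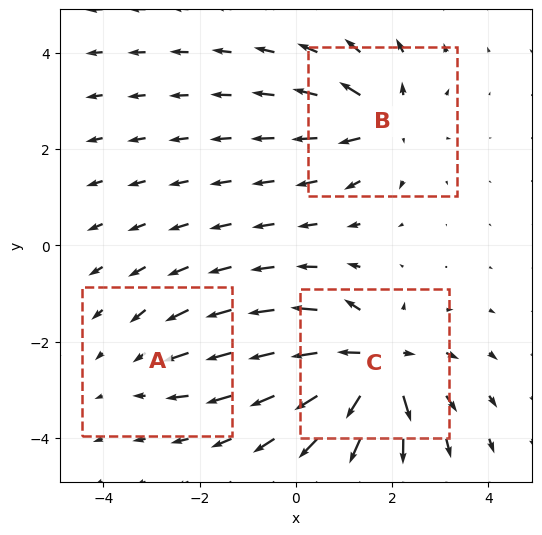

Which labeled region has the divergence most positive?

C

Divergence at each region's feature centre — A: about -2, B: about +4, C: about +6. Region C is most positive.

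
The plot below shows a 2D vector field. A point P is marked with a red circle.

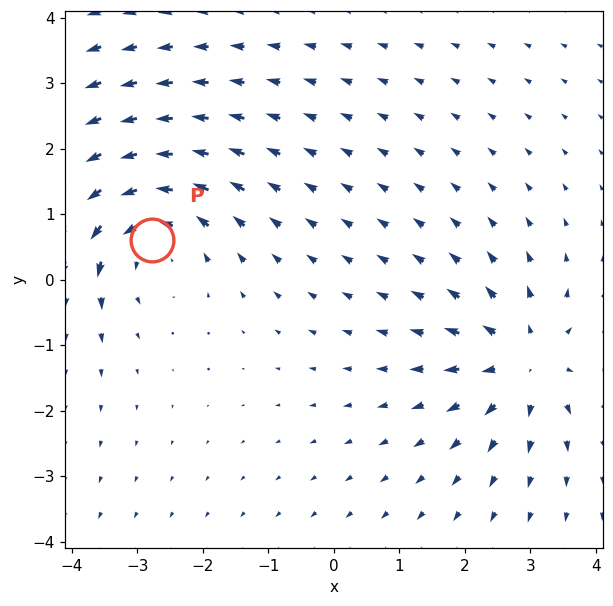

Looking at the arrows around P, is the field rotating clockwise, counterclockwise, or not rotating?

counterclockwise

Near P at (-2.8, 0.6) the arrows circulate counterclockwise. The curl (z-component) there is about +4; positive curl means counterclockwise rotation.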